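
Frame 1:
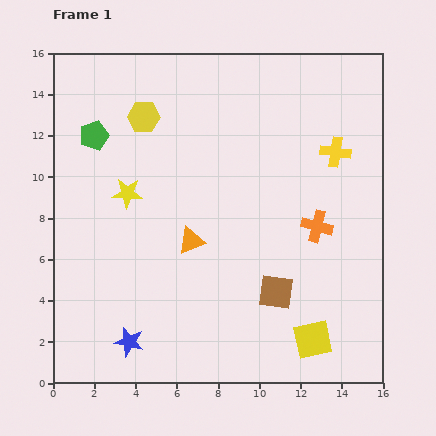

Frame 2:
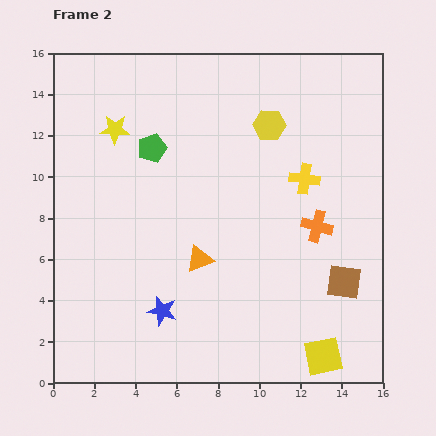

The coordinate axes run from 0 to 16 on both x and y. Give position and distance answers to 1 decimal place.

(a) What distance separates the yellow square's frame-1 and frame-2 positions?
0.9

The yellow square moved from (12.6, 2.1) to (13.1, 1.3), a distance of √(0.5² + 0.8²) ≈ 0.9.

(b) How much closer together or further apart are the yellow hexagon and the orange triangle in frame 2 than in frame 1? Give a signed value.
+0.9

Distance in frame 1: 6.4. Distance in frame 2: 7.3.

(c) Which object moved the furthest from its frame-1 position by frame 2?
the yellow hexagon

(moved 6.1; next 3.3)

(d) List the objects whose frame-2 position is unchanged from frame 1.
the orange cross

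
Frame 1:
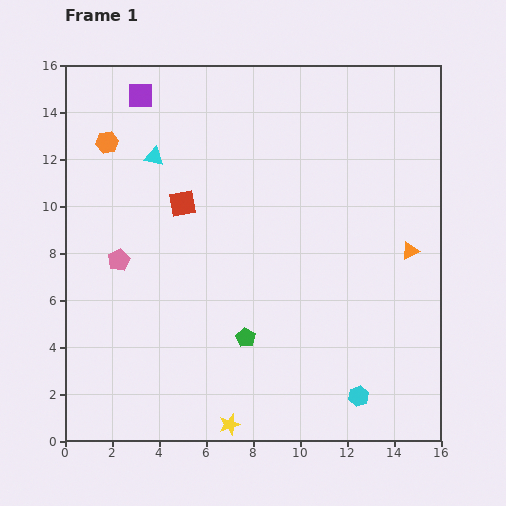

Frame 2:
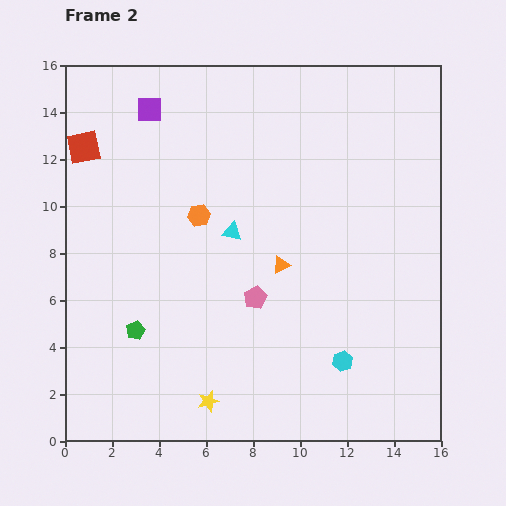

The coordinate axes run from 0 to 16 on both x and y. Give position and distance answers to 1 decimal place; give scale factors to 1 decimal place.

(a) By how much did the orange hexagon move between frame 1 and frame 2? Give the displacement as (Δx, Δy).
(3.9, -3.1)

The orange hexagon was at (1.8, 12.7) in frame 1 and (5.7, 9.6) in frame 2.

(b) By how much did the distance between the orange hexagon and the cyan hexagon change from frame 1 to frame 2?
-6.5

Distance in frame 1: 15.2. Distance in frame 2: 8.7.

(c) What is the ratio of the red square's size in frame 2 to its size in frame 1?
1.3×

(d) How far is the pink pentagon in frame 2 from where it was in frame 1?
6.0

The pink pentagon moved from (2.3, 7.7) to (8.1, 6.1), a distance of √(5.8² + 1.6²) ≈ 6.0.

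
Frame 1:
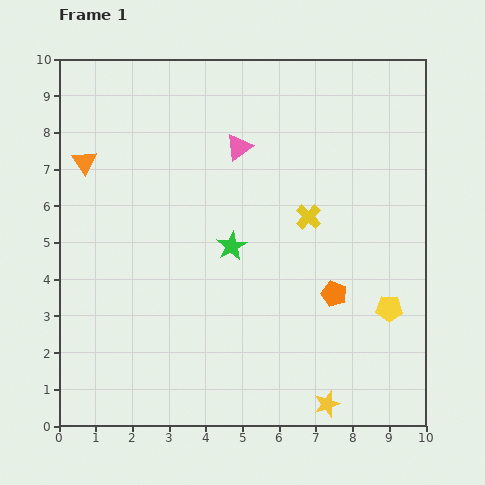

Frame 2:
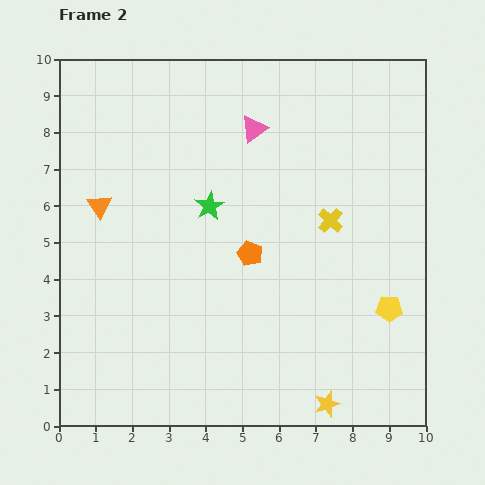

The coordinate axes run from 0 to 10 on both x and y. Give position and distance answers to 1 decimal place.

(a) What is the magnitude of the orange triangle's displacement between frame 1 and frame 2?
1.3

The orange triangle moved from (0.7, 7.2) to (1.1, 6.0), a distance of √(0.4² + 1.2²) ≈ 1.3.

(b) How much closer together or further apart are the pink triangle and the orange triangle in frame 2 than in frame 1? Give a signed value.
+0.5

Distance in frame 1: 4.2. Distance in frame 2: 4.7.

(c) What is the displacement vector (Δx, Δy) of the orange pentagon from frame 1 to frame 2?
(-2.3, 1.1)

The orange pentagon was at (7.5, 3.6) in frame 1 and (5.2, 4.7) in frame 2.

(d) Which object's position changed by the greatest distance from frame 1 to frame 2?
the orange pentagon

(moved 2.5; next 1.3)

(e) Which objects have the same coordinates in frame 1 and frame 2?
the yellow pentagon, the yellow star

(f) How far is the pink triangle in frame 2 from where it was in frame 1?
0.6

The pink triangle moved from (4.9, 7.6) to (5.3, 8.1), a distance of √(0.4² + 0.5²) ≈ 0.6.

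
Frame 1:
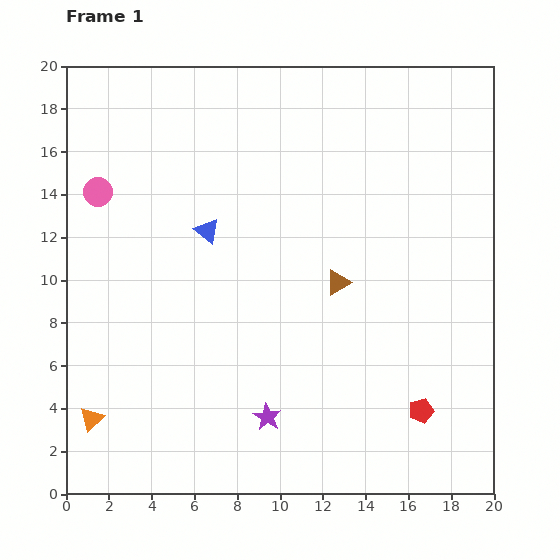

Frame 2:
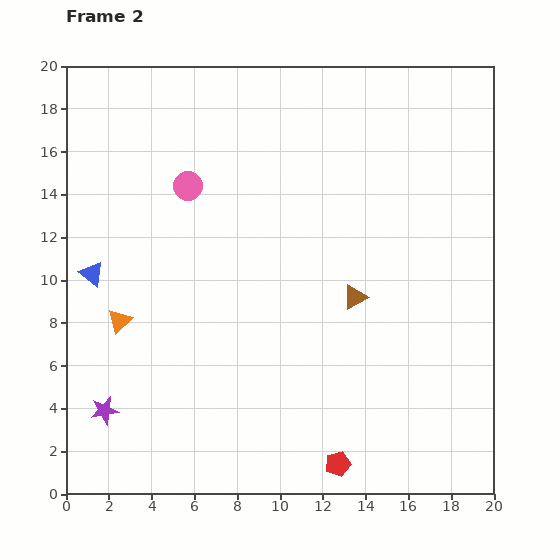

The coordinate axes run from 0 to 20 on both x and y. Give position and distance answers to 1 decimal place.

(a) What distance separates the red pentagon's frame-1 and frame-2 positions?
4.6

The red pentagon moved from (16.6, 3.9) to (12.7, 1.4), a distance of √(3.9² + 2.5²) ≈ 4.6.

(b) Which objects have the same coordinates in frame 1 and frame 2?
none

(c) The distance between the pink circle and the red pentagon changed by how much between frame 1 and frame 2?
-3.4

Distance in frame 1: 18.2. Distance in frame 2: 14.8.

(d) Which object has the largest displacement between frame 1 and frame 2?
the purple star

(moved 7.6; next 5.8)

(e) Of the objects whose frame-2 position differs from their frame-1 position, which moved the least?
the brown triangle

(moved 1.1)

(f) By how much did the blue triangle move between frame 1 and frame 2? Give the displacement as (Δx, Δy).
(-5.4, -2.0)

The blue triangle was at (6.6, 12.3) in frame 1 and (1.2, 10.3) in frame 2.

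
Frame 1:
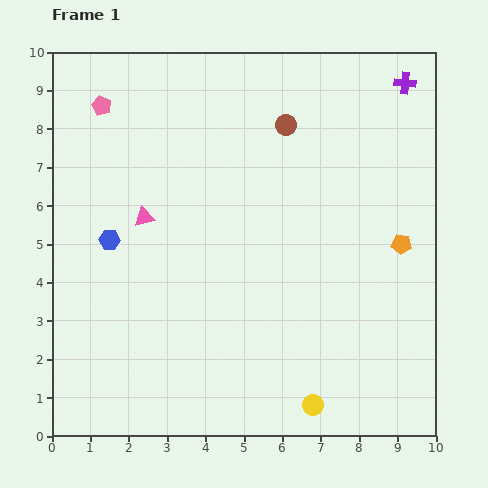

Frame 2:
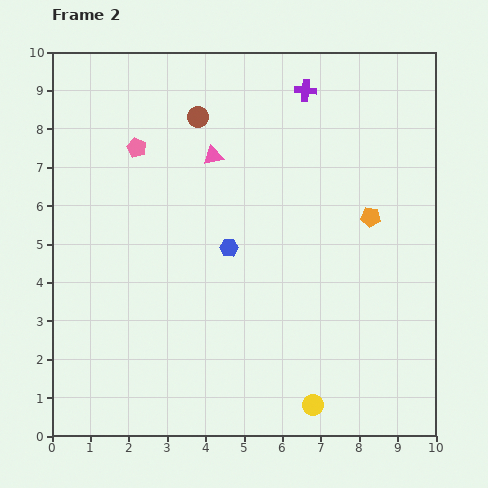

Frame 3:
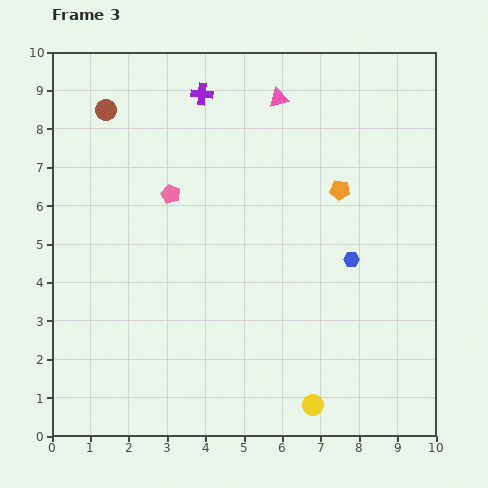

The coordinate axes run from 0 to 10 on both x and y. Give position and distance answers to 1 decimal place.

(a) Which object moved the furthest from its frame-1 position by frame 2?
the blue hexagon

(moved 3.1; next 2.6)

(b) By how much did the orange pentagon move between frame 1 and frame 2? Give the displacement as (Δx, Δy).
(-0.8, 0.7)

The orange pentagon was at (9.1, 5.0) in frame 1 and (8.3, 5.7) in frame 2.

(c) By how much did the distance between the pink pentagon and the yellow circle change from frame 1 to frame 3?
-2.9

Distance in frame 1: 9.5. Distance in frame 3: 6.6.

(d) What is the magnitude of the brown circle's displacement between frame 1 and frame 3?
4.7

The brown circle moved from (6.1, 8.1) to (1.4, 8.5), a distance of √(4.7² + 0.4²) ≈ 4.7.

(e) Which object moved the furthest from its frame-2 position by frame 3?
the blue hexagon

(moved 3.2; next 2.7)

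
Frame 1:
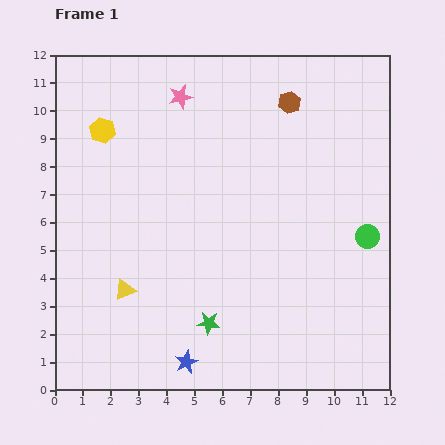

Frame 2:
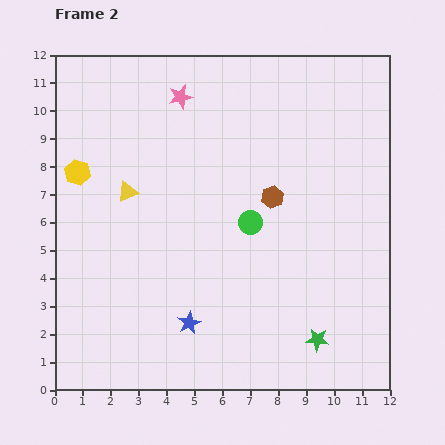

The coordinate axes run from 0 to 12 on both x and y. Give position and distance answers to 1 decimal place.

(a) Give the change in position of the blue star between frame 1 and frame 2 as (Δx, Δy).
(0.1, 1.4)

The blue star was at (4.7, 1.0) in frame 1 and (4.8, 2.4) in frame 2.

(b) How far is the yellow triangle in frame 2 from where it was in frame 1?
3.5

The yellow triangle moved from (2.5, 3.6) to (2.6, 7.1), a distance of √(0.1² + 3.5²) ≈ 3.5.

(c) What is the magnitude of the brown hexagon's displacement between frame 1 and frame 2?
3.5

The brown hexagon moved from (8.4, 10.3) to (7.8, 6.9), a distance of √(0.6² + 3.4²) ≈ 3.5.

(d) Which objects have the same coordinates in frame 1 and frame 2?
the pink star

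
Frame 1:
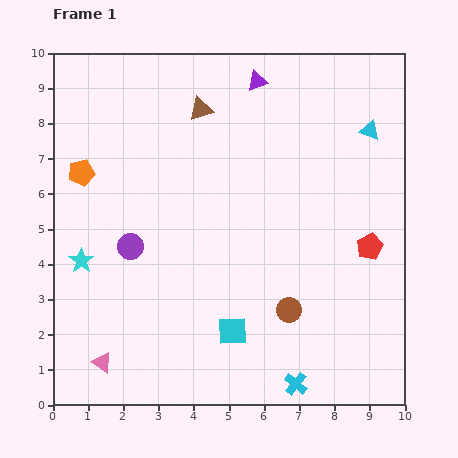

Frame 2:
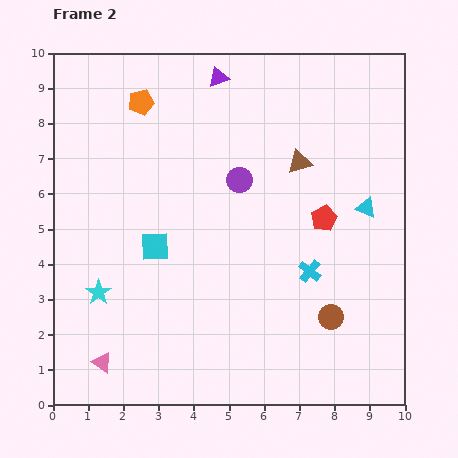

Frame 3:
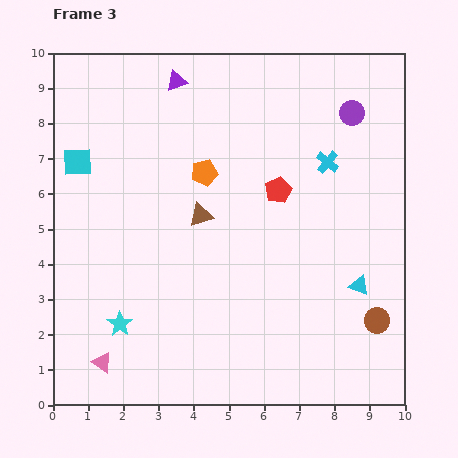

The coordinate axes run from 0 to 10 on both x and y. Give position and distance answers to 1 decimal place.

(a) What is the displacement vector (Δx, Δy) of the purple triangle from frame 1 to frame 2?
(-1.1, 0.1)

The purple triangle was at (5.8, 9.2) in frame 1 and (4.7, 9.3) in frame 2.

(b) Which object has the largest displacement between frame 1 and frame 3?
the purple circle

(moved 7.4; next 6.5)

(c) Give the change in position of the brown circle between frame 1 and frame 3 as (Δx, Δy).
(2.5, -0.3)

The brown circle was at (6.7, 2.7) in frame 1 and (9.2, 2.4) in frame 3.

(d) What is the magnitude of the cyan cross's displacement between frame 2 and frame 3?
3.1

The cyan cross moved from (7.3, 3.8) to (7.8, 6.9), a distance of √(0.5² + 3.1²) ≈ 3.1.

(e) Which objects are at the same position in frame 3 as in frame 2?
the pink triangle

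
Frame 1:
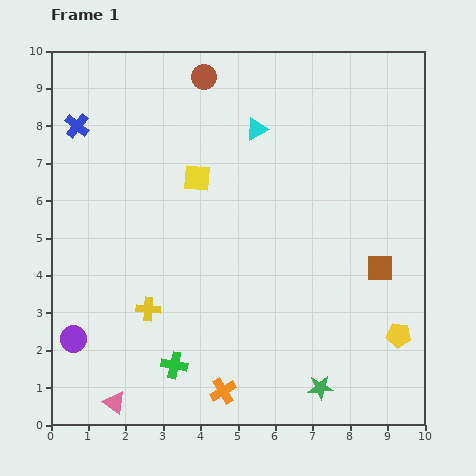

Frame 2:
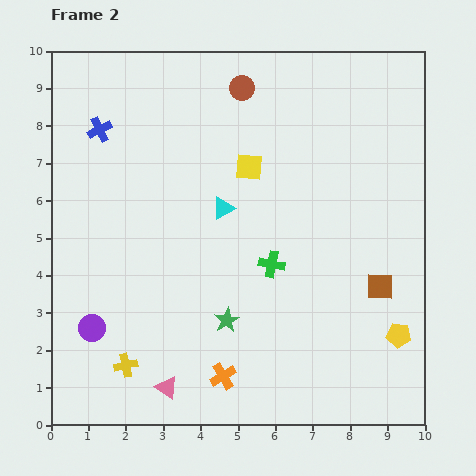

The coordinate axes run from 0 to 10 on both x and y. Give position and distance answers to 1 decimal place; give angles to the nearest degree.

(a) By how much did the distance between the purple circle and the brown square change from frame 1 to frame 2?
-0.6

Distance in frame 1: 8.4. Distance in frame 2: 7.8.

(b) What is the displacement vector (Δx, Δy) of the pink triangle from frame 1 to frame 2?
(1.4, 0.4)

The pink triangle was at (1.7, 0.6) in frame 1 and (3.1, 1.0) in frame 2.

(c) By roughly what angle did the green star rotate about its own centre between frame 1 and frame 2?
25° counter-clockwise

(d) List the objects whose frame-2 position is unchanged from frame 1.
the yellow pentagon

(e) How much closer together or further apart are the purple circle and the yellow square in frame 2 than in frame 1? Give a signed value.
+0.6

Distance in frame 1: 5.4. Distance in frame 2: 6.0.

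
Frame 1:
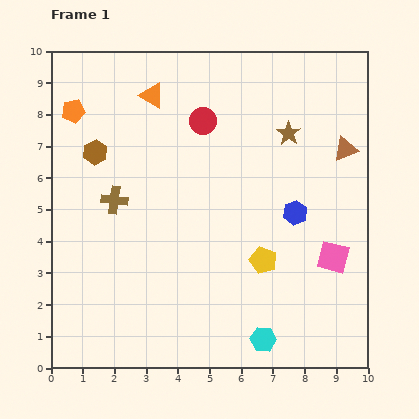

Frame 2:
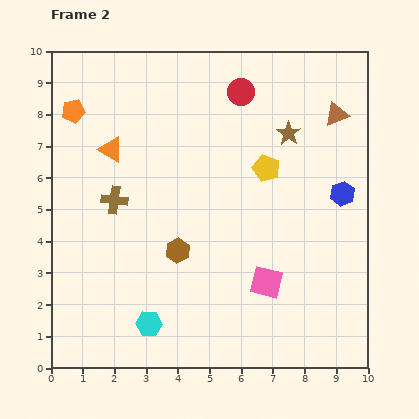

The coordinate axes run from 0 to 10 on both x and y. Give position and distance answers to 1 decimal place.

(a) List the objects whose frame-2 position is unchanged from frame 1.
the brown cross, the orange pentagon, the brown star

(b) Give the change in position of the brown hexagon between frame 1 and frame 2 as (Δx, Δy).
(2.6, -3.1)

The brown hexagon was at (1.4, 6.8) in frame 1 and (4.0, 3.7) in frame 2.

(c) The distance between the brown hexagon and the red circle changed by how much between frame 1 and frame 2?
+1.9

Distance in frame 1: 3.5. Distance in frame 2: 5.4.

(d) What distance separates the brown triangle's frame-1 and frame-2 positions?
1.1

The brown triangle moved from (9.3, 6.9) to (9.0, 8.0), a distance of √(0.3² + 1.1²) ≈ 1.1.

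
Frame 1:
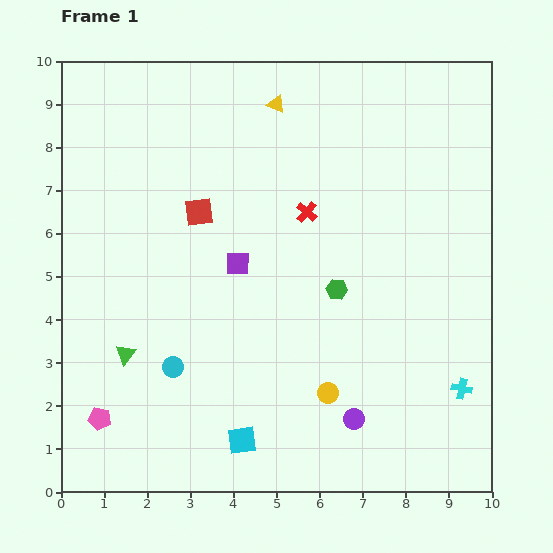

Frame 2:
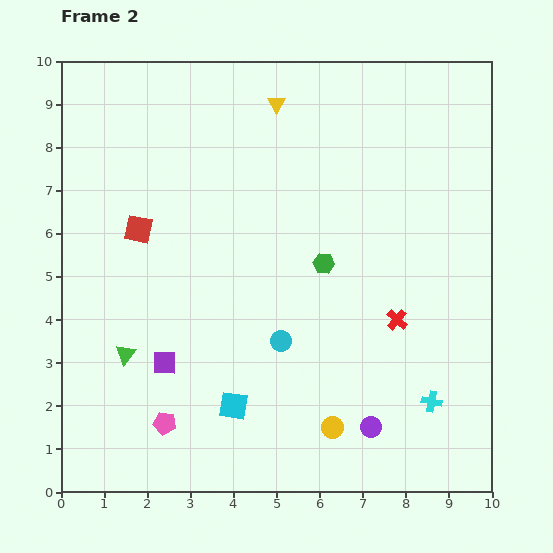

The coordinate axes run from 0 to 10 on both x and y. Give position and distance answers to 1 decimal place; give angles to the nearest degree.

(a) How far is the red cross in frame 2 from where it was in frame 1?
3.3

The red cross moved from (5.7, 6.5) to (7.8, 4.0), a distance of √(2.1² + 2.5²) ≈ 3.3.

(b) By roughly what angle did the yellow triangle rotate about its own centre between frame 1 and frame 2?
36° clockwise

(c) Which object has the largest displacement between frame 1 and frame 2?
the red cross

(moved 3.3; next 2.9)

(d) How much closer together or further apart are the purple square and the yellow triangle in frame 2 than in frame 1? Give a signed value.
+2.7

Distance in frame 1: 3.8. Distance in frame 2: 6.5.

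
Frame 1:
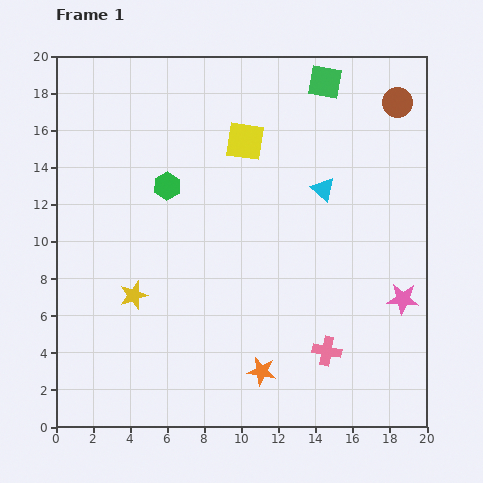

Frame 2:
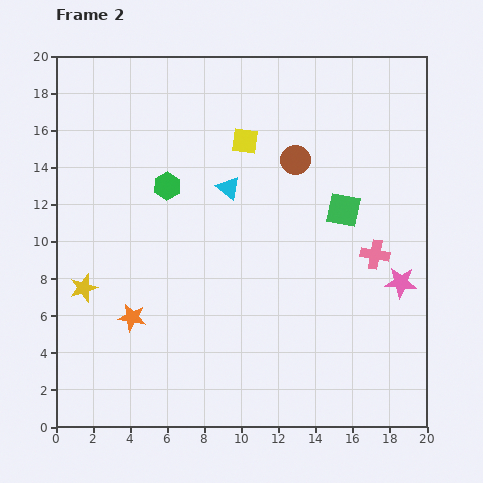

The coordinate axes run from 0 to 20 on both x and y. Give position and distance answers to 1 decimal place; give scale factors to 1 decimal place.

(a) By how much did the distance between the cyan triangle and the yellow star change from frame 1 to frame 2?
-2.2

Distance in frame 1: 11.7. Distance in frame 2: 9.5.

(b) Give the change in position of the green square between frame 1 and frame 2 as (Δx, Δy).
(1.0, -6.9)

The green square was at (14.5, 18.6) in frame 1 and (15.5, 11.7) in frame 2.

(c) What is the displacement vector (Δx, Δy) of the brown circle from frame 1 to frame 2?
(-5.5, -3.1)

The brown circle was at (18.4, 17.5) in frame 1 and (12.9, 14.4) in frame 2.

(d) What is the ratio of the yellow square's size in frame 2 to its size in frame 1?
0.7×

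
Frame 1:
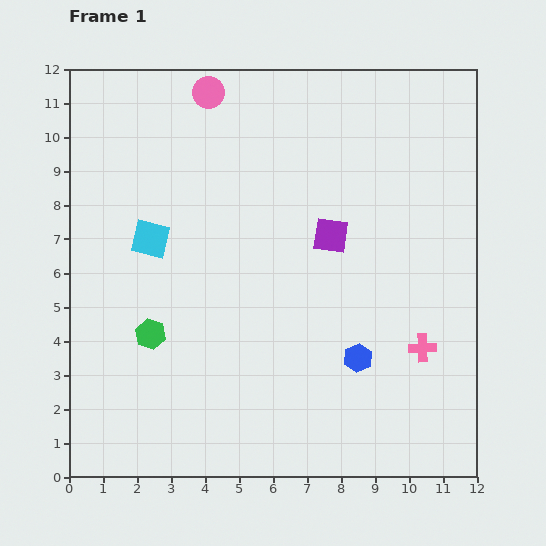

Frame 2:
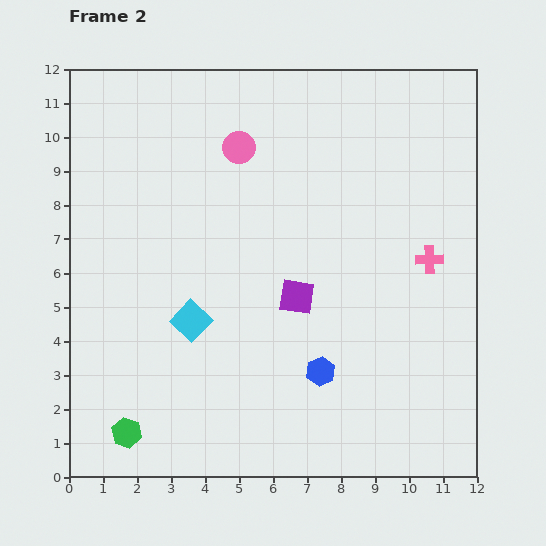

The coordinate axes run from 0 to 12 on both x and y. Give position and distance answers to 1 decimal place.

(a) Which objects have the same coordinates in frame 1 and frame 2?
none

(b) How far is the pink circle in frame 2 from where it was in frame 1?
1.8

The pink circle moved from (4.1, 11.3) to (5.0, 9.7), a distance of √(0.9² + 1.6²) ≈ 1.8.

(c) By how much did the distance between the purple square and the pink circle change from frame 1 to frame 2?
-0.8

Distance in frame 1: 5.5. Distance in frame 2: 4.7.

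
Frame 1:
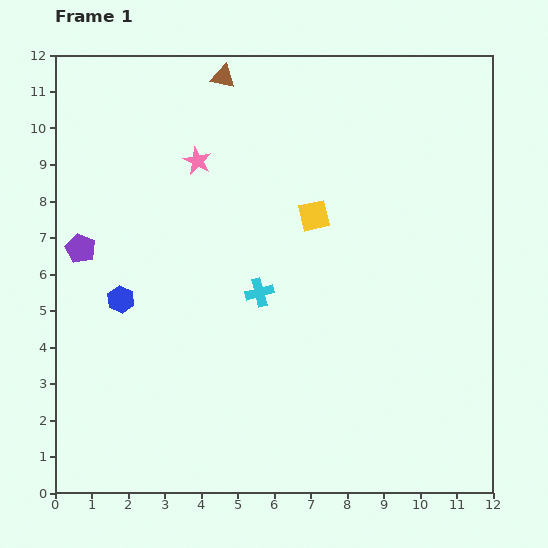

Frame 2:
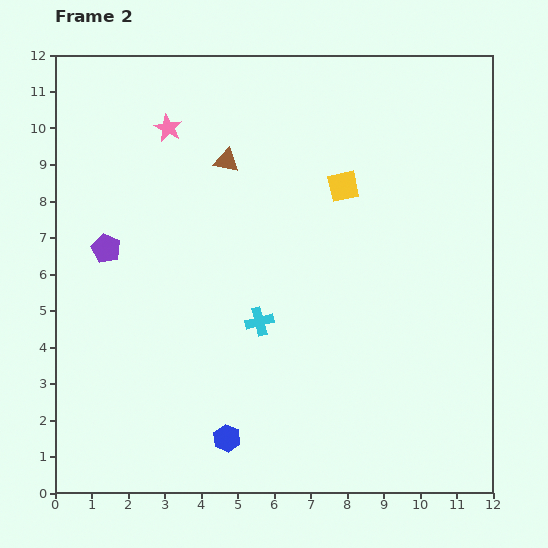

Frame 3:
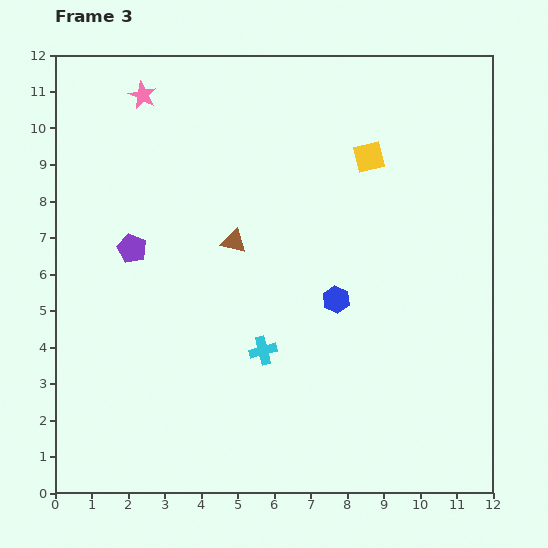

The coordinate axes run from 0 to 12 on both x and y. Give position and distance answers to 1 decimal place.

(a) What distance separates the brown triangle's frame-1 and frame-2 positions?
2.3

The brown triangle moved from (4.6, 11.4) to (4.7, 9.1), a distance of √(0.1² + 2.3²) ≈ 2.3.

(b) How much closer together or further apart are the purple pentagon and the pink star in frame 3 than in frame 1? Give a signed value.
+0.2

Distance in frame 1: 4.0. Distance in frame 3: 4.2.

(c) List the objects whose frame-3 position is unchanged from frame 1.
none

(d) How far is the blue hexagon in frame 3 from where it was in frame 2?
4.8

The blue hexagon moved from (4.7, 1.5) to (7.7, 5.3), a distance of √(3.0² + 3.8²) ≈ 4.8.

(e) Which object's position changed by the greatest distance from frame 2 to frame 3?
the blue hexagon

(moved 4.8; next 2.2)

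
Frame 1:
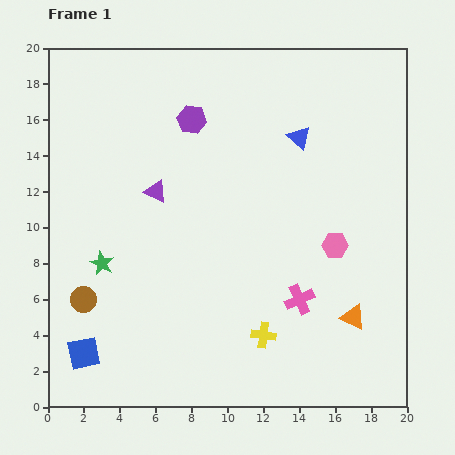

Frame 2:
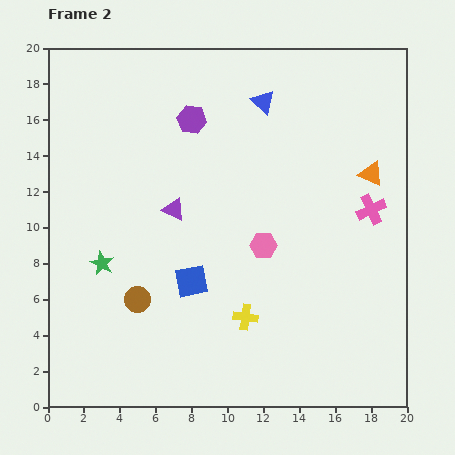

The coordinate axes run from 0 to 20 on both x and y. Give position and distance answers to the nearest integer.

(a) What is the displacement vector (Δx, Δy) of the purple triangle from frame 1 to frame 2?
(1, -1)

The purple triangle was at (6, 12) in frame 1 and (7, 11) in frame 2.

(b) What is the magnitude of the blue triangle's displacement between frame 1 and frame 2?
3

The blue triangle moved from (14, 15) to (12, 17), a distance of √(2² + 2²) ≈ 3.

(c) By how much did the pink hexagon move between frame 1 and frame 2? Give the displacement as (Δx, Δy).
(-4, 0)

The pink hexagon was at (16, 9) in frame 1 and (12, 9) in frame 2.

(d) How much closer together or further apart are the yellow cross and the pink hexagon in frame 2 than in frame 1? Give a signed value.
-2

Distance in frame 1: 6. Distance in frame 2: 4.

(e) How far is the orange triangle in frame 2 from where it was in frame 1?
8

The orange triangle moved from (17, 5) to (18, 13), a distance of √(1² + 8²) ≈ 8.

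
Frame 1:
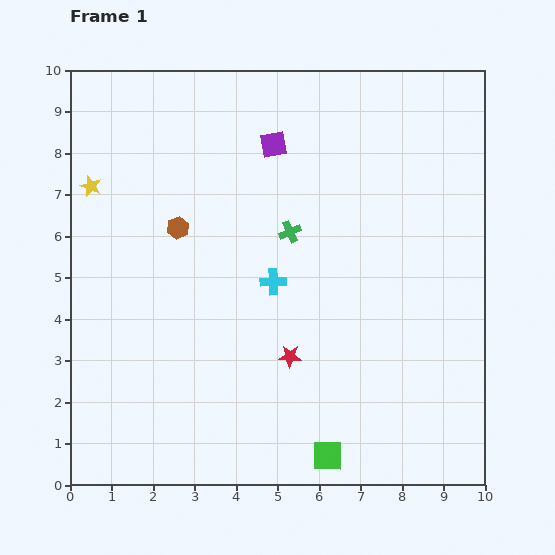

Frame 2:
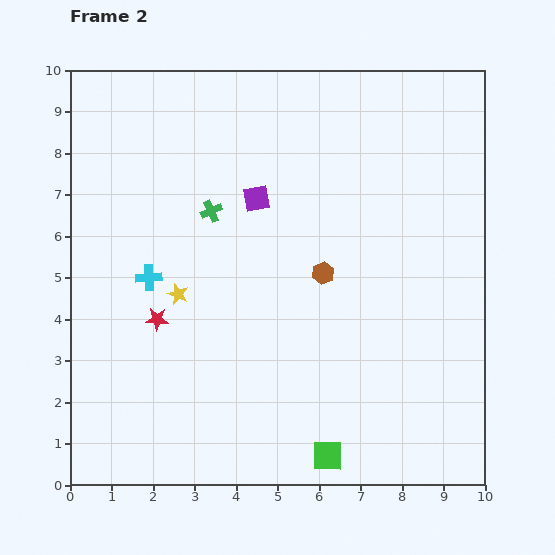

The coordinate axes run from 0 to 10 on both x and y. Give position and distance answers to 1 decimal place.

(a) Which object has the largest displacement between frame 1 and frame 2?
the brown hexagon

(moved 3.7; next 3.3)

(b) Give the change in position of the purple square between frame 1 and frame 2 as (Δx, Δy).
(-0.4, -1.3)

The purple square was at (4.9, 8.2) in frame 1 and (4.5, 6.9) in frame 2.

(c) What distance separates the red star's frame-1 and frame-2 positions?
3.3

The red star moved from (5.3, 3.1) to (2.1, 4.0), a distance of √(3.2² + 0.9²) ≈ 3.3.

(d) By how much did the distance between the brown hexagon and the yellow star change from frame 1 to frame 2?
+1.2

Distance in frame 1: 2.3. Distance in frame 2: 3.5.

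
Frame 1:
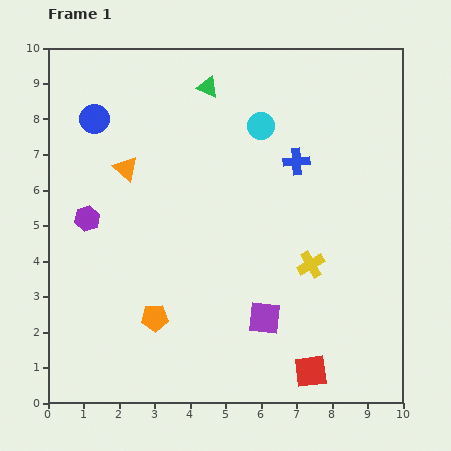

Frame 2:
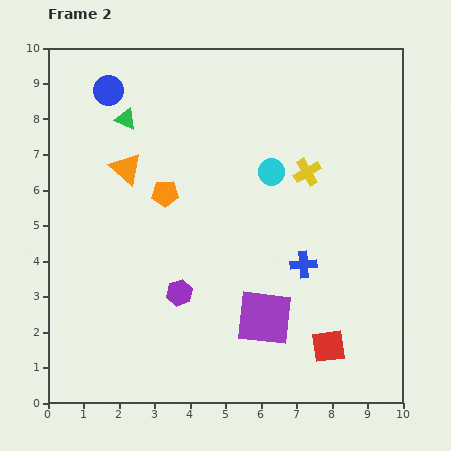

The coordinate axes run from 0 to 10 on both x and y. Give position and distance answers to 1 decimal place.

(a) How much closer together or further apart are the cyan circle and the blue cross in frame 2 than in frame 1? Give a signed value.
+1.4

Distance in frame 1: 1.4. Distance in frame 2: 2.8.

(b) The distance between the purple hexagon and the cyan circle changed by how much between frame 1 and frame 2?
-1.2

Distance in frame 1: 5.5. Distance in frame 2: 4.3.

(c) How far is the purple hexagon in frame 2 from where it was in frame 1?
3.3

The purple hexagon moved from (1.1, 5.2) to (3.7, 3.1), a distance of √(2.6² + 2.1²) ≈ 3.3.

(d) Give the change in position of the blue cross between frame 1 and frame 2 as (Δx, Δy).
(0.2, -2.9)

The blue cross was at (7.0, 6.8) in frame 1 and (7.2, 3.9) in frame 2.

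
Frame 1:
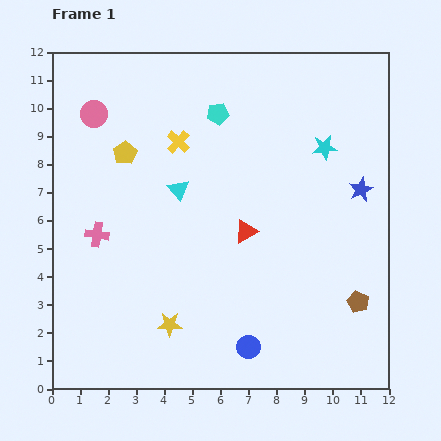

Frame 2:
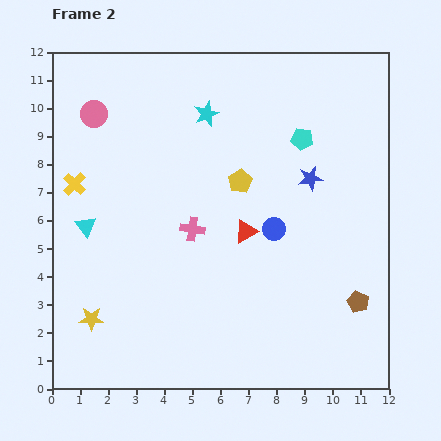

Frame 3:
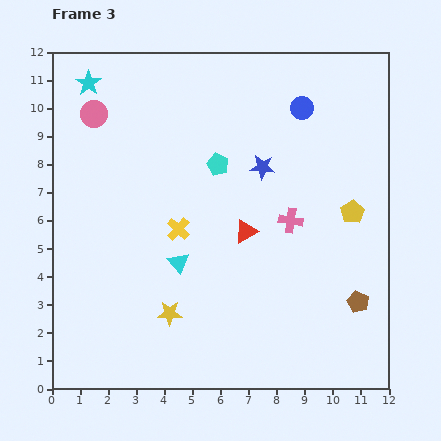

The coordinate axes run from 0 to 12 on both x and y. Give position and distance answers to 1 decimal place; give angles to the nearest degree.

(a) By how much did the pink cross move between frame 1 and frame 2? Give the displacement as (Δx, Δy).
(3.4, 0.2)

The pink cross was at (1.6, 5.5) in frame 1 and (5.0, 5.7) in frame 2.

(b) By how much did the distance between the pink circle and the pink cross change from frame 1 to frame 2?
+1.1

Distance in frame 1: 4.3. Distance in frame 2: 5.4.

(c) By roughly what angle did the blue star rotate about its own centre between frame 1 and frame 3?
31° clockwise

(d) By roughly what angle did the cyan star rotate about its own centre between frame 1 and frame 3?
31° counter-clockwise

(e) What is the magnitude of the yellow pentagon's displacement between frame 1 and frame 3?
8.4

The yellow pentagon moved from (2.6, 8.4) to (10.7, 6.3), a distance of √(8.1² + 2.1²) ≈ 8.4.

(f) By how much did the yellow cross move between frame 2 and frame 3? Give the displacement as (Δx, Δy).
(3.7, -1.6)

The yellow cross was at (0.8, 7.3) in frame 2 and (4.5, 5.7) in frame 3.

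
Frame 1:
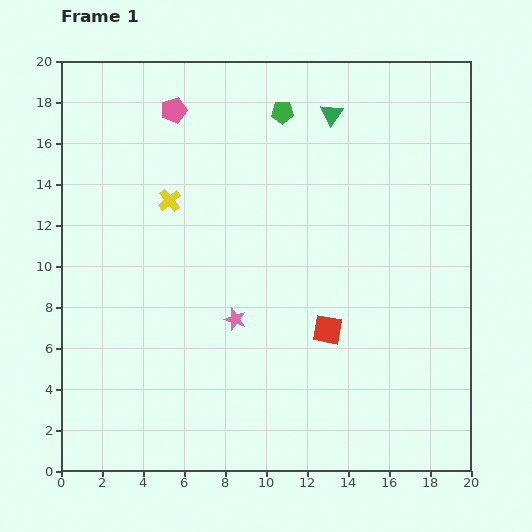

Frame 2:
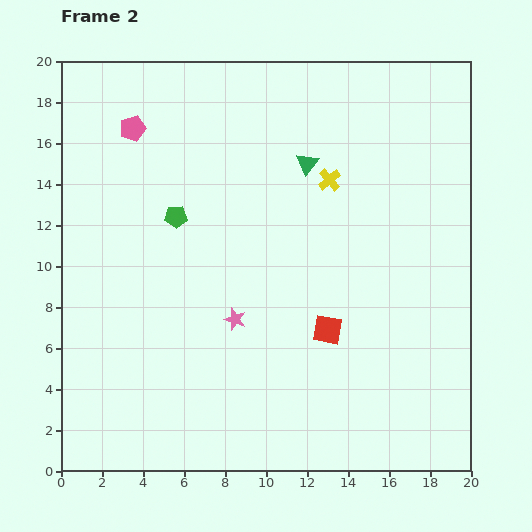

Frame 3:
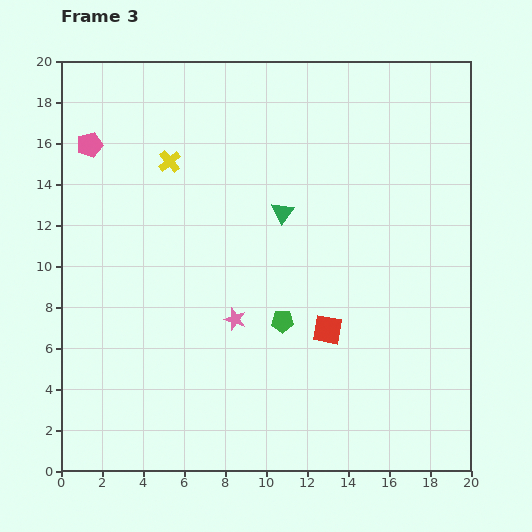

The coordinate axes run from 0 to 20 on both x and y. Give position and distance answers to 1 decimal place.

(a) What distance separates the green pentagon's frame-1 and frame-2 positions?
7.3

The green pentagon moved from (10.8, 17.5) to (5.6, 12.4), a distance of √(5.2² + 5.1²) ≈ 7.3.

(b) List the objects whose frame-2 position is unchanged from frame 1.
the red square, the pink star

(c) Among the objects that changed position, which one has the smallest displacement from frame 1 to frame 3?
the yellow cross

(moved 1.9)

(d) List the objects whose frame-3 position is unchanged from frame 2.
the red square, the pink star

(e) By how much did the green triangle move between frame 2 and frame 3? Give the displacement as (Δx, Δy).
(-1.2, -2.4)

The green triangle was at (12.0, 15.0) in frame 2 and (10.8, 12.6) in frame 3.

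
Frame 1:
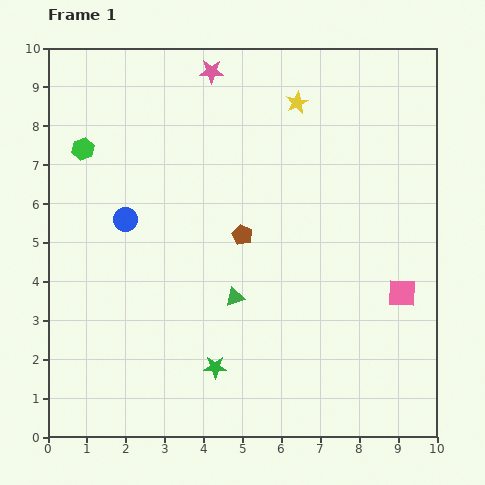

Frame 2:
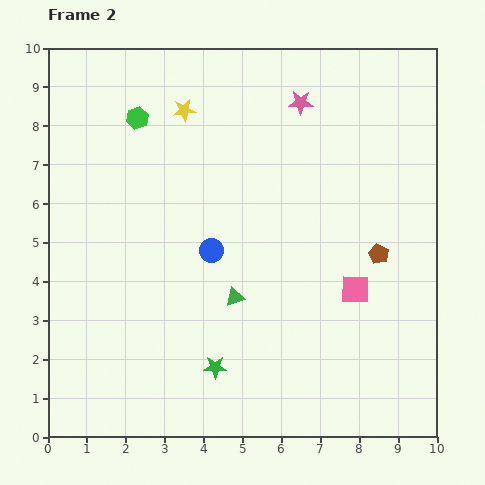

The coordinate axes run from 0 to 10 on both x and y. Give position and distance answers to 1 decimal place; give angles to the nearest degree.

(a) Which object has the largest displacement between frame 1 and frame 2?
the brown pentagon

(moved 3.5; next 2.9)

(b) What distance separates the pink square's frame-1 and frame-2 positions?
1.2

The pink square moved from (9.1, 3.7) to (7.9, 3.8), a distance of √(1.2² + 0.1²) ≈ 1.2.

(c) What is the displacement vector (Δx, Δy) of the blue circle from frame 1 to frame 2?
(2.2, -0.8)

The blue circle was at (2.0, 5.6) in frame 1 and (4.2, 4.8) in frame 2.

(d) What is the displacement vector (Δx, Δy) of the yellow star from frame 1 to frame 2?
(-2.9, -0.2)

The yellow star was at (6.4, 8.6) in frame 1 and (3.5, 8.4) in frame 2.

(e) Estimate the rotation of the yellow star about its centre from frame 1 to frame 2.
19° clockwise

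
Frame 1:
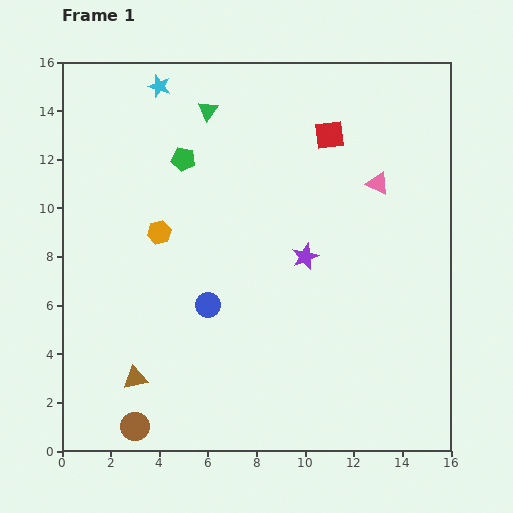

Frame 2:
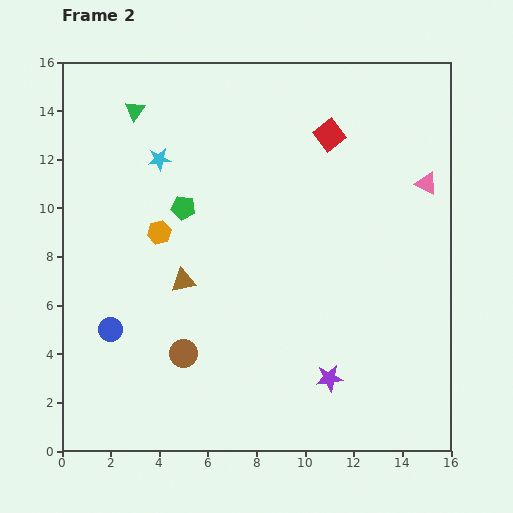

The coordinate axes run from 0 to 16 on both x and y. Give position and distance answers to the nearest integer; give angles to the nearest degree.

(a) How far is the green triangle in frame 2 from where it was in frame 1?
3

The green triangle moved from (6, 14) to (3, 14), a distance of √(3² + 0²) ≈ 3.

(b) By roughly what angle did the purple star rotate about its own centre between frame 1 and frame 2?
16° clockwise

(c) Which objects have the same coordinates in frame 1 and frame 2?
the orange hexagon, the red square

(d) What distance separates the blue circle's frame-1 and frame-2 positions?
4

The blue circle moved from (6, 6) to (2, 5), a distance of √(4² + 1²) ≈ 4.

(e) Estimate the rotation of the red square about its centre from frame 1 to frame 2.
30° counter-clockwise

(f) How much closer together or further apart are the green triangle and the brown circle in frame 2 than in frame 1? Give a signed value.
-3

Distance in frame 1: 13. Distance in frame 2: 10.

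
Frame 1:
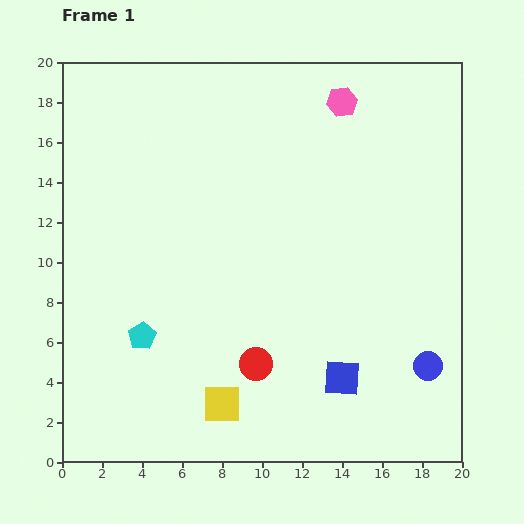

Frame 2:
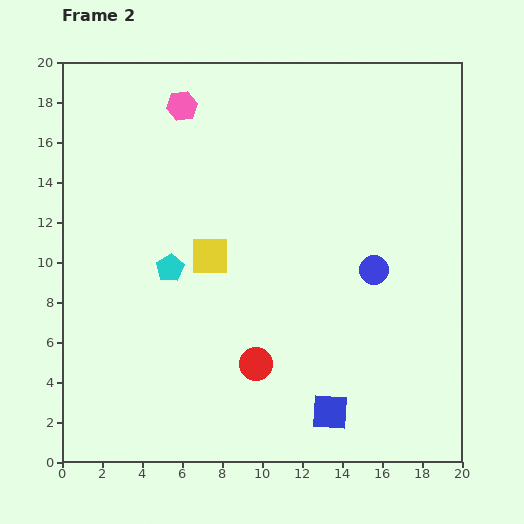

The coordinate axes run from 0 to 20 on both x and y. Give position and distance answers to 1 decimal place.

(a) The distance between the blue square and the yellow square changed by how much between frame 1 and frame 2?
+3.7

Distance in frame 1: 6.1. Distance in frame 2: 9.8.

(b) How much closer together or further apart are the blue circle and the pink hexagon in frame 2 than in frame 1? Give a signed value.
-1.3

Distance in frame 1: 13.9. Distance in frame 2: 12.6.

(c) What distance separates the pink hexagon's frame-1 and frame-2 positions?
8.0

The pink hexagon moved from (14.0, 18.0) to (6.0, 17.8), a distance of √(8.0² + 0.2²) ≈ 8.0.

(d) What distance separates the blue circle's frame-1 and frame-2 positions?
5.5

The blue circle moved from (18.3, 4.8) to (15.6, 9.6), a distance of √(2.7² + 4.8²) ≈ 5.5.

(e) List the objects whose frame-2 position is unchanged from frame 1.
the red circle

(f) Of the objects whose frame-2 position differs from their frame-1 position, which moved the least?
the blue square

(moved 1.8)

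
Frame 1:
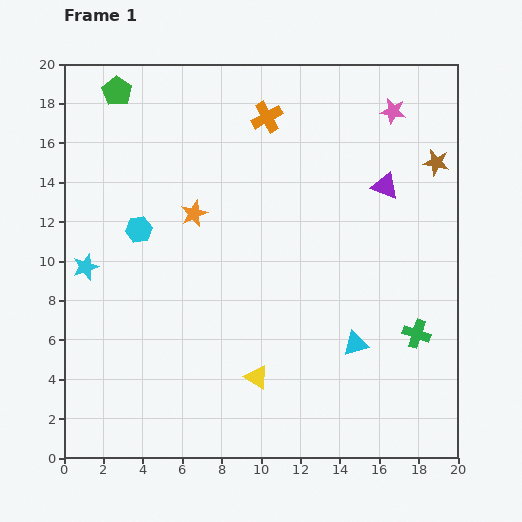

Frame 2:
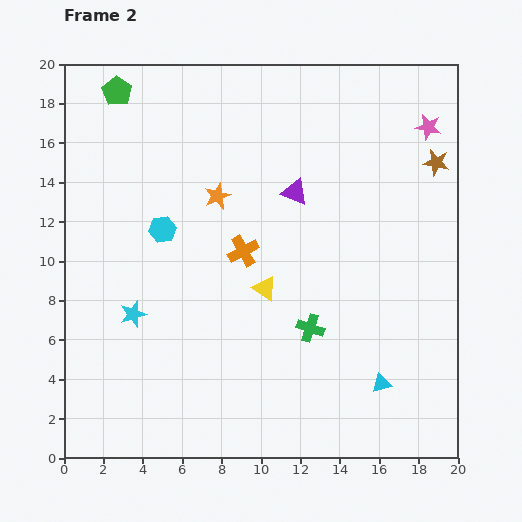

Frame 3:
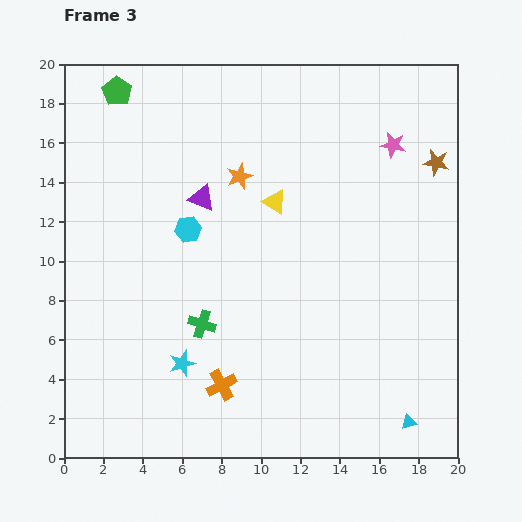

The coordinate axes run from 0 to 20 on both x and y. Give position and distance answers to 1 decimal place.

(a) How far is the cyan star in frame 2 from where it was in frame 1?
3.4

The cyan star moved from (1.1, 9.7) to (3.5, 7.3), a distance of √(2.4² + 2.4²) ≈ 3.4.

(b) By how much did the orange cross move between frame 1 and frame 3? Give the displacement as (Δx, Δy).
(-2.3, -13.6)

The orange cross was at (10.3, 17.3) in frame 1 and (8.0, 3.7) in frame 3.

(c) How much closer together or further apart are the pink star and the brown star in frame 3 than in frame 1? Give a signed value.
-1.0

Distance in frame 1: 3.4. Distance in frame 3: 2.4.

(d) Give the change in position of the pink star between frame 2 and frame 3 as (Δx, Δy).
(-1.8, -0.9)

The pink star was at (18.5, 16.8) in frame 2 and (16.7, 15.9) in frame 3.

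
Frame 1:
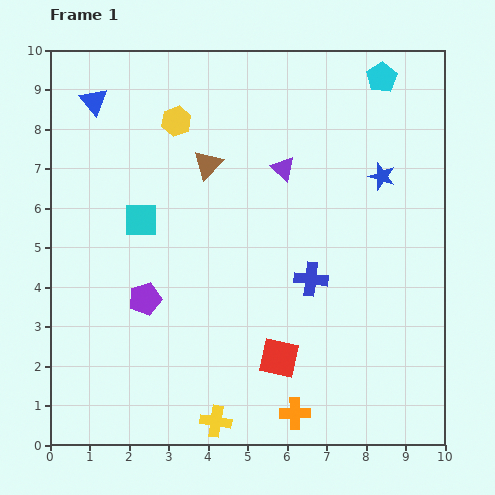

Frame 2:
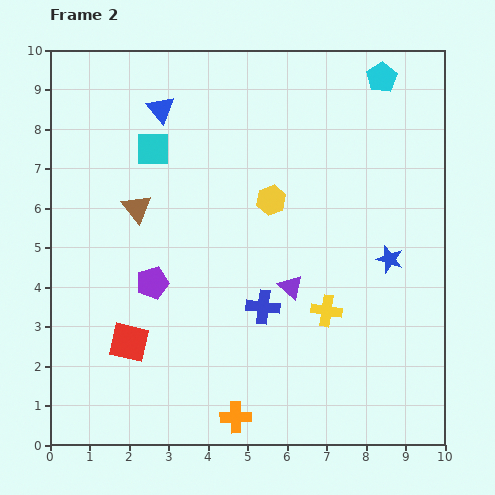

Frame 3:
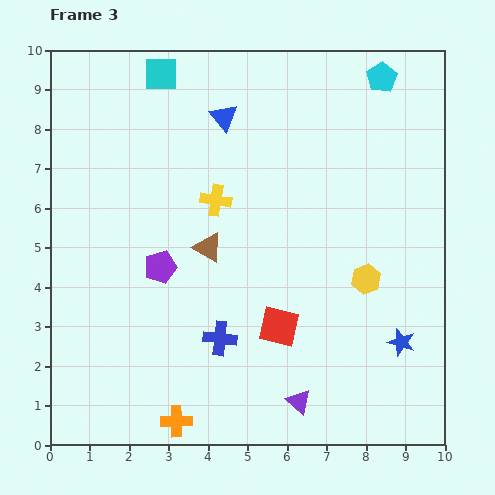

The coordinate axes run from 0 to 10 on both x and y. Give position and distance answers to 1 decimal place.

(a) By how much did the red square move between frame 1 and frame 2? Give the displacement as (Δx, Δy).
(-3.8, 0.4)

The red square was at (5.8, 2.2) in frame 1 and (2.0, 2.6) in frame 2.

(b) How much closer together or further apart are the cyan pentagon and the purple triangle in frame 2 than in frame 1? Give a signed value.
+2.4

Distance in frame 1: 3.4. Distance in frame 2: 5.8.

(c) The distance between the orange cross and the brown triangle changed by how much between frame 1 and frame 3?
-2.2

Distance in frame 1: 6.7. Distance in frame 3: 4.5.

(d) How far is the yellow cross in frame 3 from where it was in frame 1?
5.6

The yellow cross moved from (4.2, 0.6) to (4.2, 6.2), a distance of √(0.0² + 5.6²) ≈ 5.6.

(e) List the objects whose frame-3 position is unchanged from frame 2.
the cyan pentagon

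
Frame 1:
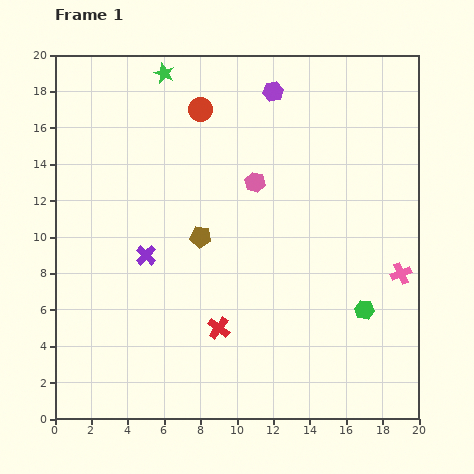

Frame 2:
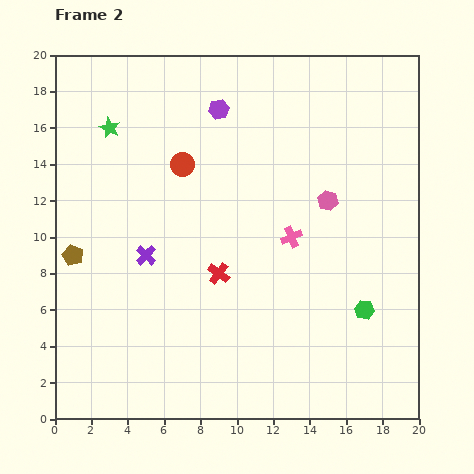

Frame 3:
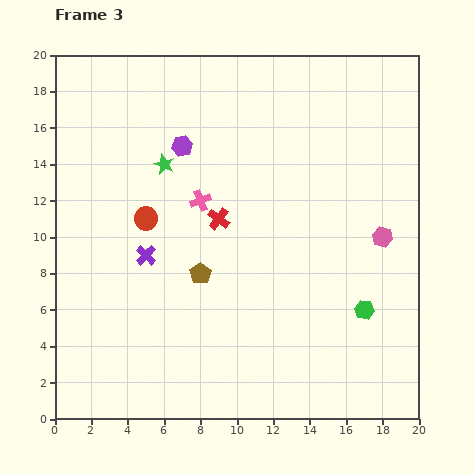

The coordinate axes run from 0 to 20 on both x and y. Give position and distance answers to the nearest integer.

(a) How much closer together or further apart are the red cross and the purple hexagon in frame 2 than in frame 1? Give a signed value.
-4

Distance in frame 1: 13. Distance in frame 2: 9.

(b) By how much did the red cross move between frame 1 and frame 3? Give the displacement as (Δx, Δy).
(0, 6)

The red cross was at (9, 5) in frame 1 and (9, 11) in frame 3.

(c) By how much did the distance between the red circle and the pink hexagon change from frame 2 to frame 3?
+5

Distance in frame 2: 8. Distance in frame 3: 13.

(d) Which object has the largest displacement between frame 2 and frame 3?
the brown pentagon

(moved 7; next 5)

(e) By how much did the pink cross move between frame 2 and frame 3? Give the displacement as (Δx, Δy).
(-5, 2)

The pink cross was at (13, 10) in frame 2 and (8, 12) in frame 3.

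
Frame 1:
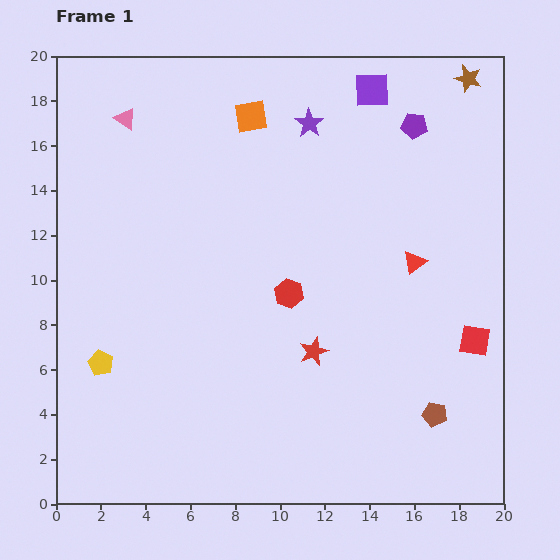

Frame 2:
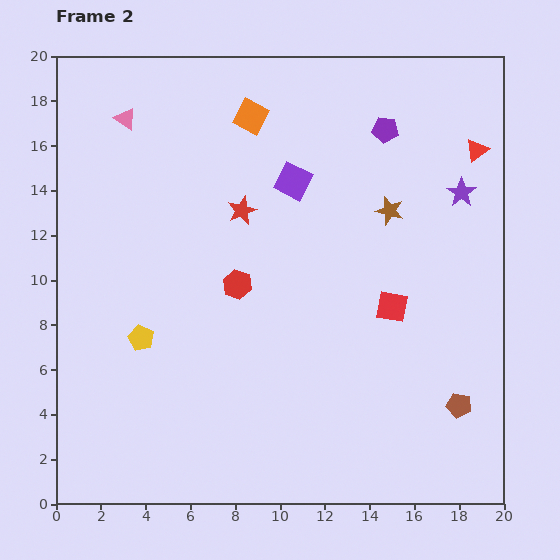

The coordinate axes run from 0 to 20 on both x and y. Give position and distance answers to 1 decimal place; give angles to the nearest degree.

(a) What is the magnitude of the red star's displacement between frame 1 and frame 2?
7.1

The red star moved from (11.5, 6.8) to (8.3, 13.1), a distance of √(3.2² + 6.3²) ≈ 7.1.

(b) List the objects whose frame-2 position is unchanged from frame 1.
the pink triangle, the orange square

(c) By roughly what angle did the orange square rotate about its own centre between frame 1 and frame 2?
38° clockwise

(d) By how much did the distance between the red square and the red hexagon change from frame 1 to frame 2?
-1.6

Distance in frame 1: 8.6. Distance in frame 2: 7.0.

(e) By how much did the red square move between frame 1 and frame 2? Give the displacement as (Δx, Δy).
(-3.7, 1.5)

The red square was at (18.7, 7.3) in frame 1 and (15.0, 8.8) in frame 2.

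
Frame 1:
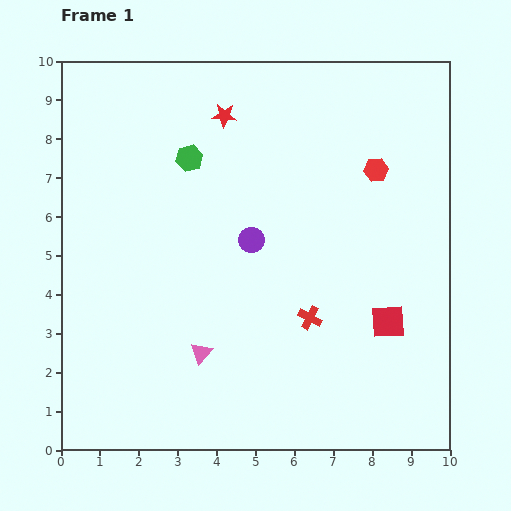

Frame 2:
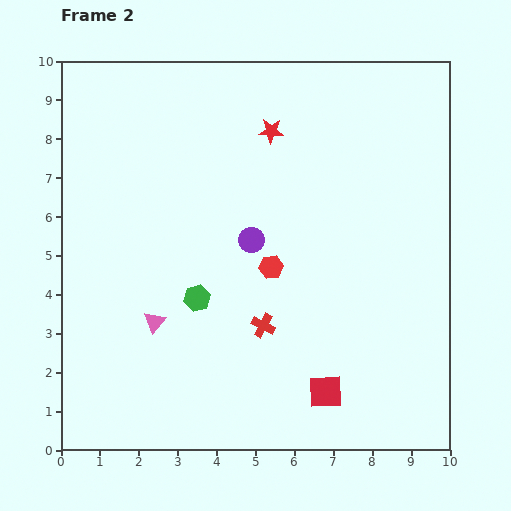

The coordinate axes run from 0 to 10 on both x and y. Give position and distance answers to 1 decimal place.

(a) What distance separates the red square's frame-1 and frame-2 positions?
2.4

The red square moved from (8.4, 3.3) to (6.8, 1.5), a distance of √(1.6² + 1.8²) ≈ 2.4.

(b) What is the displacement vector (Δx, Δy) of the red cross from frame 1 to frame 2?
(-1.2, -0.2)

The red cross was at (6.4, 3.4) in frame 1 and (5.2, 3.2) in frame 2.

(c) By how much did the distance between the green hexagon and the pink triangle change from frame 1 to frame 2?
-3.7

Distance in frame 1: 5.0. Distance in frame 2: 1.3.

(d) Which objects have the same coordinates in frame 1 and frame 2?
the purple circle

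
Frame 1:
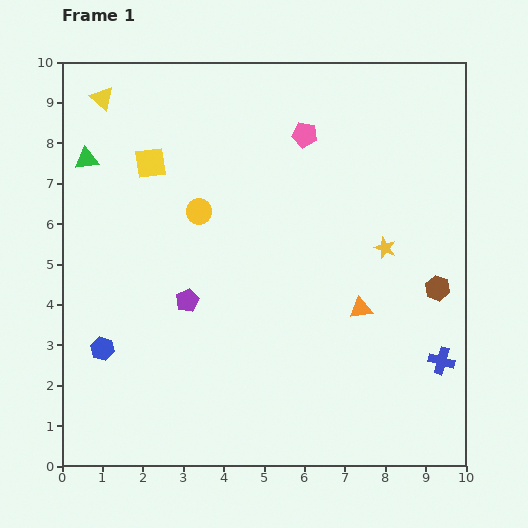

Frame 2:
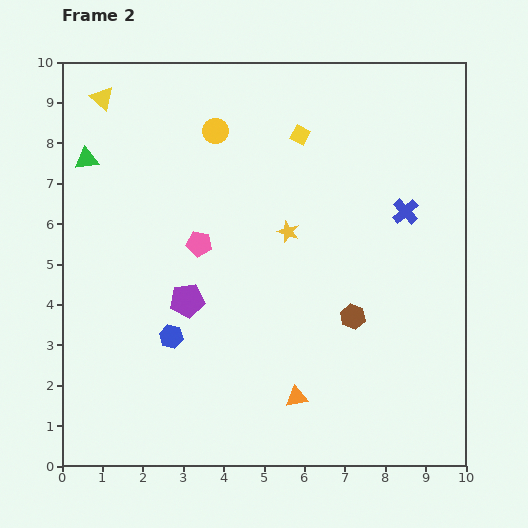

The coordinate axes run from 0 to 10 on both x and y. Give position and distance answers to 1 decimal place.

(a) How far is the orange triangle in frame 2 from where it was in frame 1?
2.7

The orange triangle moved from (7.4, 3.9) to (5.8, 1.7), a distance of √(1.6² + 2.2²) ≈ 2.7.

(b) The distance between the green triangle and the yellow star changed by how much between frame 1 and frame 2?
-2.4

Distance in frame 1: 7.7. Distance in frame 2: 5.3.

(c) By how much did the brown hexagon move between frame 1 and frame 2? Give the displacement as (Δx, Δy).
(-2.1, -0.7)

The brown hexagon was at (9.3, 4.4) in frame 1 and (7.2, 3.7) in frame 2.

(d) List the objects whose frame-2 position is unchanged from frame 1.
the purple pentagon, the yellow triangle, the green triangle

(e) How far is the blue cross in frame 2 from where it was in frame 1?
3.8

The blue cross moved from (9.4, 2.6) to (8.5, 6.3), a distance of √(0.9² + 3.7²) ≈ 3.8.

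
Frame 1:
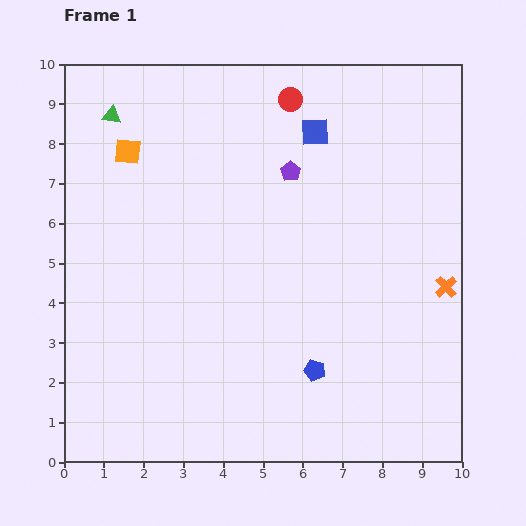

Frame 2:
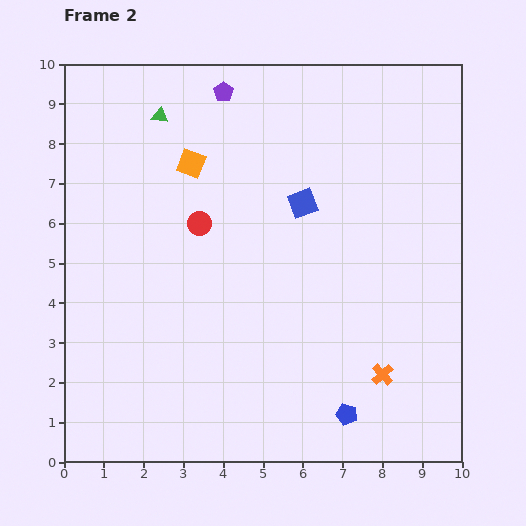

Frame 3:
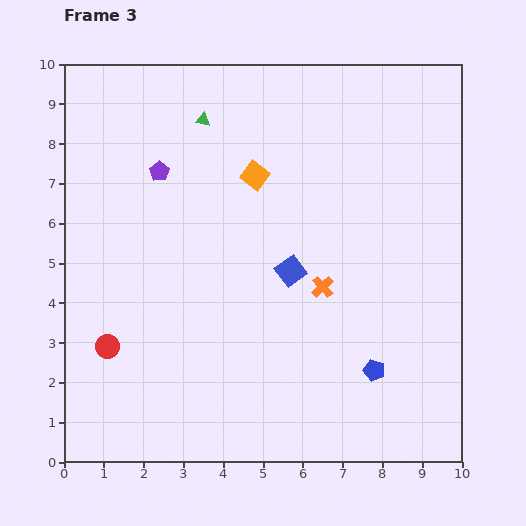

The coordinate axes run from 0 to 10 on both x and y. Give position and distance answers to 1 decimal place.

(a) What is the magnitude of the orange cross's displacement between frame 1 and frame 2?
2.7

The orange cross moved from (9.6, 4.4) to (8.0, 2.2), a distance of √(1.6² + 2.2²) ≈ 2.7.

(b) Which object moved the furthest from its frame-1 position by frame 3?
the red circle

(moved 7.7; next 3.6)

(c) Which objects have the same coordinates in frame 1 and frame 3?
none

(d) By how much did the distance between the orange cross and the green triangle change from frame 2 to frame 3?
-3.4

Distance in frame 2: 8.6. Distance in frame 3: 5.2.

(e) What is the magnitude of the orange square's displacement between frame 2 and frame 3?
1.6

The orange square moved from (3.2, 7.5) to (4.8, 7.2), a distance of √(1.6² + 0.3²) ≈ 1.6.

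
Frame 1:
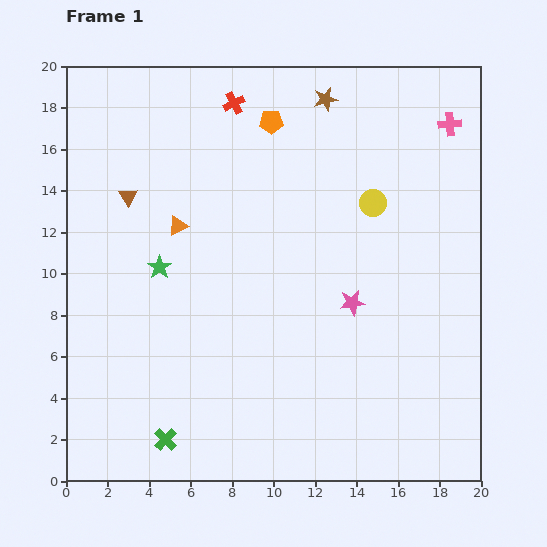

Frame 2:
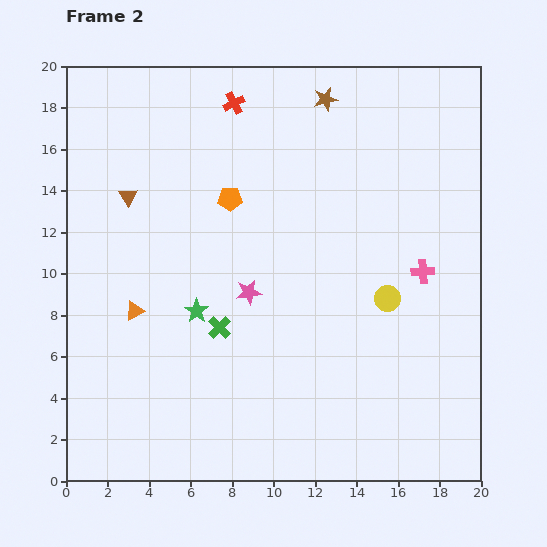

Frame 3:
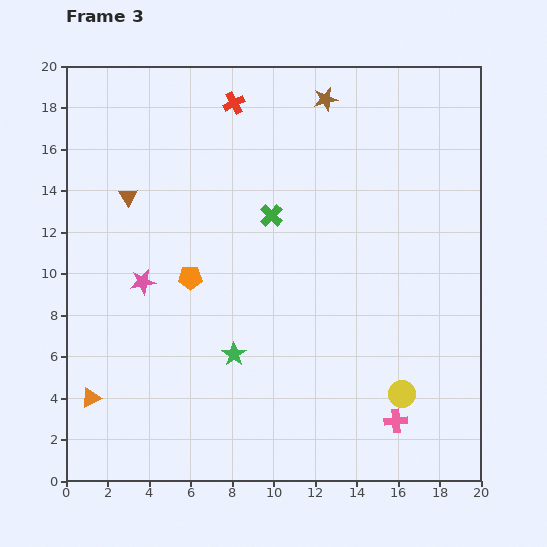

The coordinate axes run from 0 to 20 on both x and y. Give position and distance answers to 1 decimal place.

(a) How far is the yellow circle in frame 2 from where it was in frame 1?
4.7

The yellow circle moved from (14.8, 13.4) to (15.5, 8.8), a distance of √(0.7² + 4.6²) ≈ 4.7.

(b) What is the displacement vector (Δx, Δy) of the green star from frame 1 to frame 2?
(1.8, -2.1)

The green star was at (4.5, 10.3) in frame 1 and (6.3, 8.2) in frame 2.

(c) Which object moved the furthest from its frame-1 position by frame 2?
the pink cross

(moved 7.2; next 6.0)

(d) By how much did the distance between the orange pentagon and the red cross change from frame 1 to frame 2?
+2.6

Distance in frame 1: 2.0. Distance in frame 2: 4.6.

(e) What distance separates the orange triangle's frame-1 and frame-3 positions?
9.3

The orange triangle moved from (5.4, 12.3) to (1.2, 4.0), a distance of √(4.2² + 8.3²) ≈ 9.3.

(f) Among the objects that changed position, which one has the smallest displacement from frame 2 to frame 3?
the green star

(moved 2.8)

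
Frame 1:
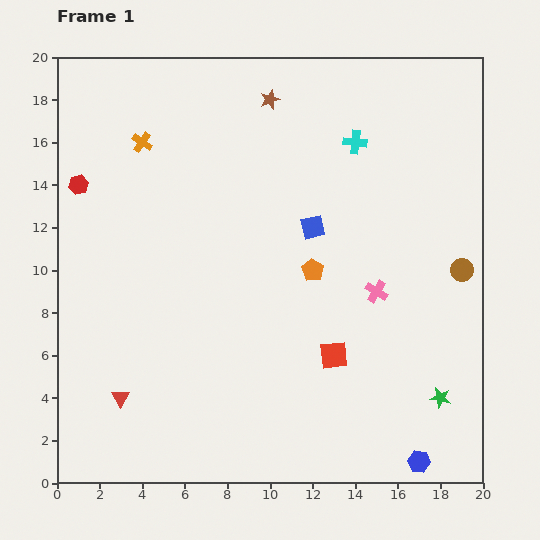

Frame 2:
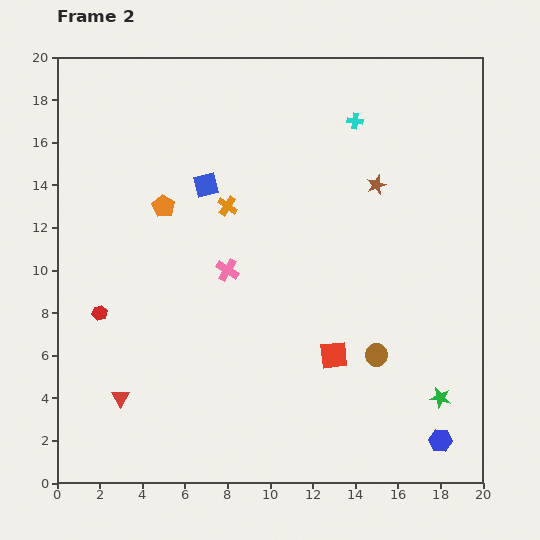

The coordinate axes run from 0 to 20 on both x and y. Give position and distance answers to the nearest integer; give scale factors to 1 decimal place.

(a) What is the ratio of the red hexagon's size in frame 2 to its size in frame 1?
0.8×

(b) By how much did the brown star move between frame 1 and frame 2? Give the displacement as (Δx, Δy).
(5, -4)

The brown star was at (10, 18) in frame 1 and (15, 14) in frame 2.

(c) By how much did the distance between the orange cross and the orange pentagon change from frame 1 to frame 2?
-7

Distance in frame 1: 10. Distance in frame 2: 3.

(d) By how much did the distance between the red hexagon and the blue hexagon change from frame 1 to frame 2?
-4

Distance in frame 1: 21. Distance in frame 2: 17.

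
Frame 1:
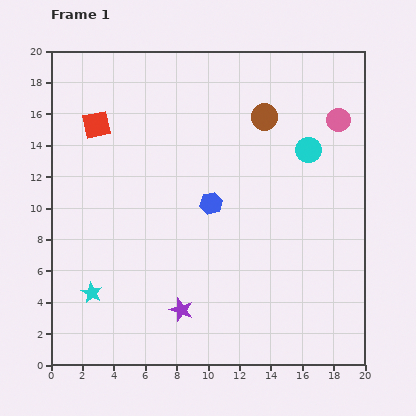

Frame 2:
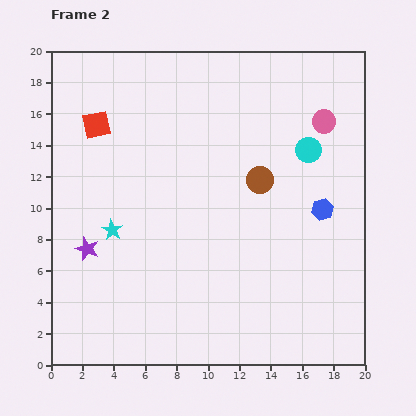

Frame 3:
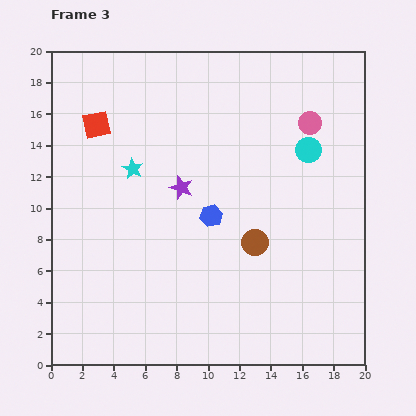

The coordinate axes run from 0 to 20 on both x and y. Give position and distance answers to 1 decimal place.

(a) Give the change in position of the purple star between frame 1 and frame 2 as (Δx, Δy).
(-6.0, 3.9)

The purple star was at (8.3, 3.5) in frame 1 and (2.3, 7.4) in frame 2.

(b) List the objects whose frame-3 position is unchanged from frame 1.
the red square, the cyan circle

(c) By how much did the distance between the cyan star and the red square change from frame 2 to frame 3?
-3.2

Distance in frame 2: 6.8. Distance in frame 3: 3.6.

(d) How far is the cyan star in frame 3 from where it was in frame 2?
4.1

The cyan star moved from (3.9, 8.6) to (5.2, 12.5), a distance of √(1.3² + 3.9²) ≈ 4.1.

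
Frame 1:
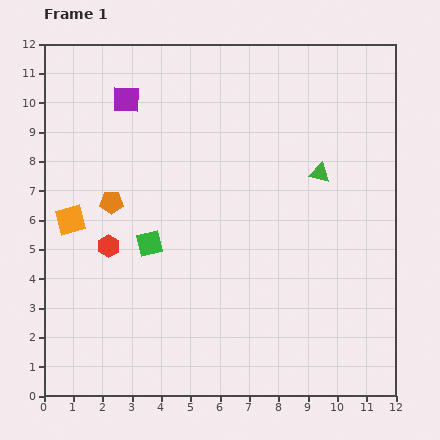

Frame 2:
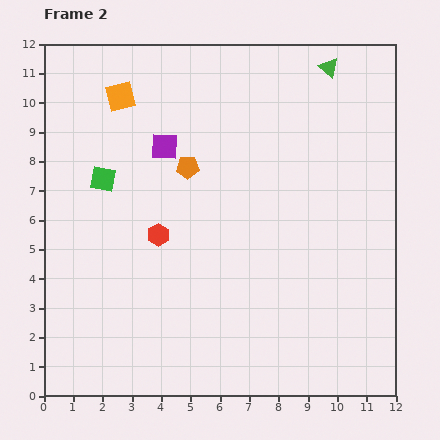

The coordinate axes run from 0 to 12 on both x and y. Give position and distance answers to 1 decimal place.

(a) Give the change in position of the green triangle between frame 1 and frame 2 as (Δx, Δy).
(0.3, 3.6)

The green triangle was at (9.4, 7.6) in frame 1 and (9.7, 11.2) in frame 2.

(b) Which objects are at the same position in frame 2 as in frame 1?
none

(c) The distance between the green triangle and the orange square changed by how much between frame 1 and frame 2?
-1.4

Distance in frame 1: 8.6. Distance in frame 2: 7.2.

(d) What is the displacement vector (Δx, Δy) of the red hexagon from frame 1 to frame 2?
(1.7, 0.4)

The red hexagon was at (2.2, 5.1) in frame 1 and (3.9, 5.5) in frame 2.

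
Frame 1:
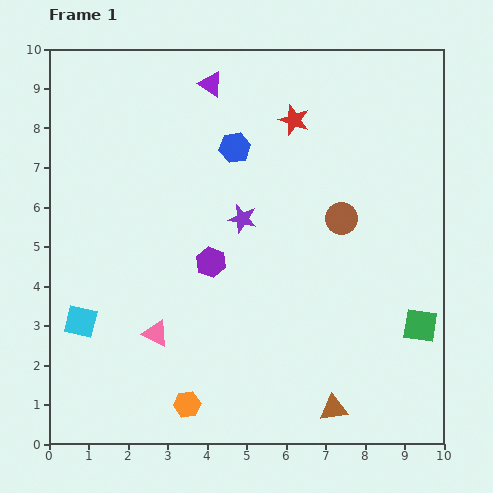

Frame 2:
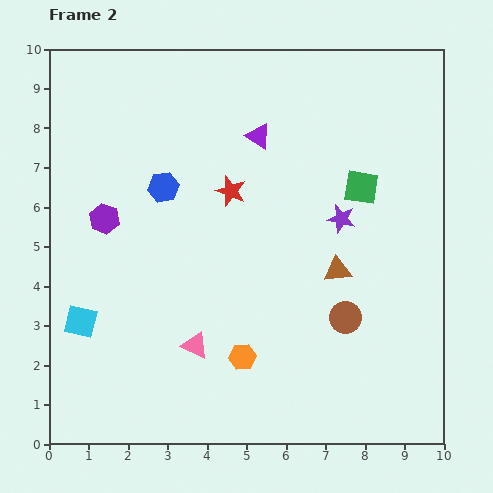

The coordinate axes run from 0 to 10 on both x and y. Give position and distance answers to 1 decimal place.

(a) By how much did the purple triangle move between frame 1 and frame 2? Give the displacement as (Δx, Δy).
(1.2, -1.3)

The purple triangle was at (4.1, 9.1) in frame 1 and (5.3, 7.8) in frame 2.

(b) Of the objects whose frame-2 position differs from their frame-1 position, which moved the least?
the pink triangle

(moved 1.0)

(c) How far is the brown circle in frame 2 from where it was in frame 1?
2.5

The brown circle moved from (7.4, 5.7) to (7.5, 3.2), a distance of √(0.1² + 2.5²) ≈ 2.5.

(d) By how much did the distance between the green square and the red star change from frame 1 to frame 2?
-2.8

Distance in frame 1: 6.1. Distance in frame 2: 3.3.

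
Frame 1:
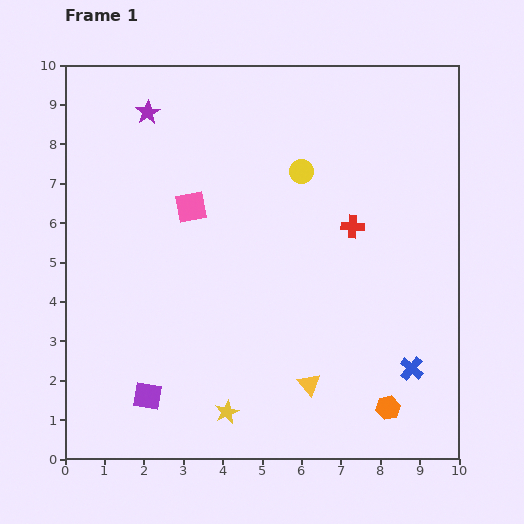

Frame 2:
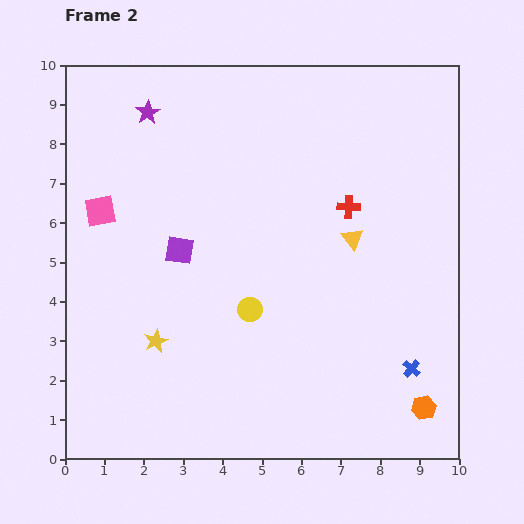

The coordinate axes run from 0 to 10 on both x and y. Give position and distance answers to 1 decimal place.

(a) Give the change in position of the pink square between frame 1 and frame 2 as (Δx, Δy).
(-2.3, -0.1)

The pink square was at (3.2, 6.4) in frame 1 and (0.9, 6.3) in frame 2.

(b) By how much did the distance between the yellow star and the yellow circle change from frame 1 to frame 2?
-3.9

Distance in frame 1: 6.4. Distance in frame 2: 2.5.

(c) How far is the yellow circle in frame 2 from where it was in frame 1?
3.7

The yellow circle moved from (6.0, 7.3) to (4.7, 3.8), a distance of √(1.3² + 3.5²) ≈ 3.7.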